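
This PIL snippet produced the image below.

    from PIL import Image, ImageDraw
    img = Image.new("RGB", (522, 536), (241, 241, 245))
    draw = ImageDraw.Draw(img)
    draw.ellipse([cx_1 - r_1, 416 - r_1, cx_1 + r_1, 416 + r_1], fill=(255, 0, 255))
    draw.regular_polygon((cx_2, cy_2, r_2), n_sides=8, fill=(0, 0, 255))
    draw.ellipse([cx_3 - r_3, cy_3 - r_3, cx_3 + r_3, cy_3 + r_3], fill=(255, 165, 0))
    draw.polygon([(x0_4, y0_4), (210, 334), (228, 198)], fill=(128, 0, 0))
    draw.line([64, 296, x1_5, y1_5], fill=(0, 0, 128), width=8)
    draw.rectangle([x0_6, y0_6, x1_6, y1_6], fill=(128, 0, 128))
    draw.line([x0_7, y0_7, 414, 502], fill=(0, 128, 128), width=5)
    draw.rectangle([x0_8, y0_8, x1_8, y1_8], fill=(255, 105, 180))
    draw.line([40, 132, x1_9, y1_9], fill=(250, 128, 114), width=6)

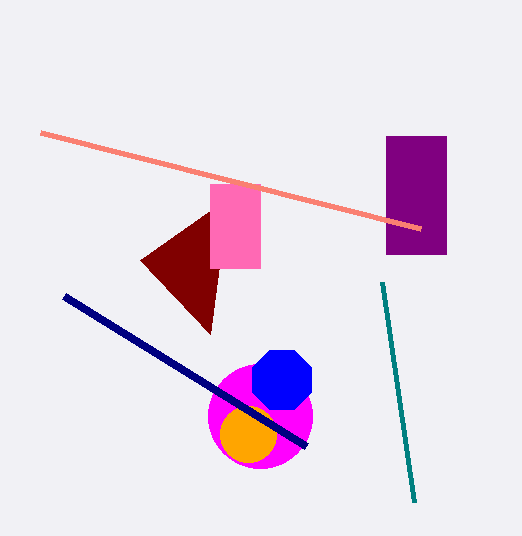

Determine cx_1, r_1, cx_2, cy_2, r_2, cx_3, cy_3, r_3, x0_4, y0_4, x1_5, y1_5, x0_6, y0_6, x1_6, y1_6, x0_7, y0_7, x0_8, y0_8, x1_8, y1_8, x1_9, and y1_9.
cx_1 = 260; r_1 = 52; cx_2 = 282; cy_2 = 380; r_2 = 32; cx_3 = 248; cy_3 = 434; r_3 = 28; x0_4 = 140; y0_4 = 260; x1_5 = 306; y1_5 = 446; x0_6 = 386; y0_6 = 136; x1_6 = 446; y1_6 = 254; x0_7 = 382; y0_7 = 282; x0_8 = 210; y0_8 = 184; x1_8 = 260; y1_8 = 268; x1_9 = 420; y1_9 = 228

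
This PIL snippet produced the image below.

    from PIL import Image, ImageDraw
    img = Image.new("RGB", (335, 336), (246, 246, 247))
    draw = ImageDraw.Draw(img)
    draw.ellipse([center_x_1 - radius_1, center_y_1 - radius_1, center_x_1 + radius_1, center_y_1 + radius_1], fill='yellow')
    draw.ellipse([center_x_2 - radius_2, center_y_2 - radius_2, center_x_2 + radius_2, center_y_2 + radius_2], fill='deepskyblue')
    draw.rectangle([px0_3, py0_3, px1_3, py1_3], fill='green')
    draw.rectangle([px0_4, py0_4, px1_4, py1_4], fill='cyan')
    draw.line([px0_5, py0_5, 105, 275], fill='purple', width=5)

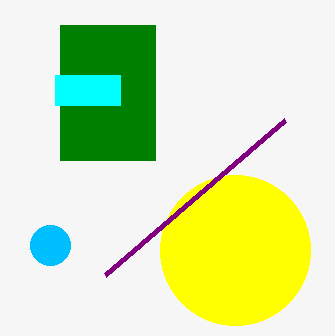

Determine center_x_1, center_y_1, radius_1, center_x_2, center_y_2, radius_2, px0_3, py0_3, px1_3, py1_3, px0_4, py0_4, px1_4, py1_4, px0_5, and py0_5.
center_x_1 = 235, center_y_1 = 250, radius_1 = 75, center_x_2 = 50, center_y_2 = 245, radius_2 = 20, px0_3 = 60, py0_3 = 25, px1_3 = 155, py1_3 = 160, px0_4 = 55, py0_4 = 75, px1_4 = 120, py1_4 = 105, px0_5 = 285, py0_5 = 120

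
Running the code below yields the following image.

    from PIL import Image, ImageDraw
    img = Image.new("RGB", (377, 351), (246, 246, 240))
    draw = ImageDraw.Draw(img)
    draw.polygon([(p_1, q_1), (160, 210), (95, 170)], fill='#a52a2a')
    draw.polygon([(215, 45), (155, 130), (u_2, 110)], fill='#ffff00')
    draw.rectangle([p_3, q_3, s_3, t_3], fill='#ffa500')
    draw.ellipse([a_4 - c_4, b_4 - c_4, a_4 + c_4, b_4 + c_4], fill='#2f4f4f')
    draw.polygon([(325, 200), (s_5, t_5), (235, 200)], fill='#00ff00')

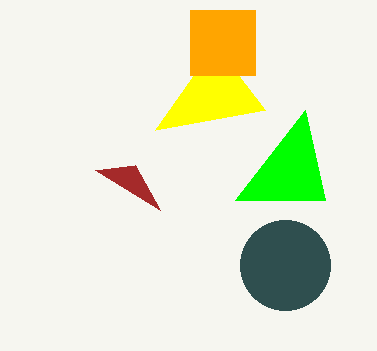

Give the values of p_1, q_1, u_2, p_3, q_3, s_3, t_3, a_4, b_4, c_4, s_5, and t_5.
p_1 = 135, q_1 = 165, u_2 = 265, p_3 = 190, q_3 = 10, s_3 = 255, t_3 = 75, a_4 = 285, b_4 = 265, c_4 = 45, s_5 = 305, t_5 = 110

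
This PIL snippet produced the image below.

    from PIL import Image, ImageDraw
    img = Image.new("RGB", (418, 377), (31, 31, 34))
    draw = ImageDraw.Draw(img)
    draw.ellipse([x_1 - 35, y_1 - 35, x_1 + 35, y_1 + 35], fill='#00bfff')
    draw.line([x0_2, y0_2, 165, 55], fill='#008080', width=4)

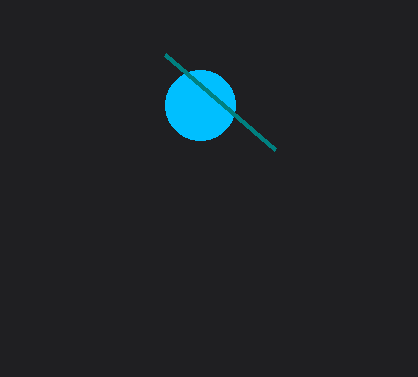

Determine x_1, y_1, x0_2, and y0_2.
x_1 = 200, y_1 = 105, x0_2 = 275, y0_2 = 150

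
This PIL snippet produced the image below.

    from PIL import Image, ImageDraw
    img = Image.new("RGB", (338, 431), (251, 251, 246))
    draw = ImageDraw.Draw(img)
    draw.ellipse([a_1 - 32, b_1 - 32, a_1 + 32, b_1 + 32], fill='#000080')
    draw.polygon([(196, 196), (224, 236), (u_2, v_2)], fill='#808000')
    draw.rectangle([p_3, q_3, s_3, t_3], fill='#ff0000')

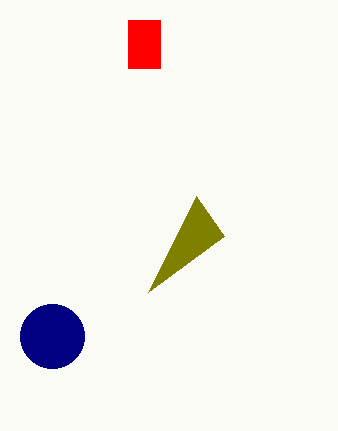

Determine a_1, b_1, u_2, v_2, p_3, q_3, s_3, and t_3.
a_1 = 52; b_1 = 336; u_2 = 148; v_2 = 292; p_3 = 128; q_3 = 20; s_3 = 160; t_3 = 68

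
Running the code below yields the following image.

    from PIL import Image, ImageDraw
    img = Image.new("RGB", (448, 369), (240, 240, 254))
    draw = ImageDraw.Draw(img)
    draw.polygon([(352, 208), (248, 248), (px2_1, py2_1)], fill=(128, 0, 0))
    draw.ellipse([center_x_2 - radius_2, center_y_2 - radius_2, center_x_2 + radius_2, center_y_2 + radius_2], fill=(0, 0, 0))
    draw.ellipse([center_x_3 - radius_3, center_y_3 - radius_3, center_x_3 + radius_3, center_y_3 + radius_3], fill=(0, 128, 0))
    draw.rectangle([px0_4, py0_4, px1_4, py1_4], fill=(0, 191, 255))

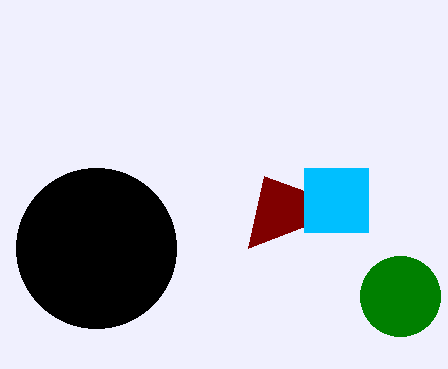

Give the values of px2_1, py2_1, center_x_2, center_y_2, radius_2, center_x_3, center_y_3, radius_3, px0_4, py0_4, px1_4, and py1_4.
px2_1 = 264, py2_1 = 176, center_x_2 = 96, center_y_2 = 248, radius_2 = 80, center_x_3 = 400, center_y_3 = 296, radius_3 = 40, px0_4 = 304, py0_4 = 168, px1_4 = 368, py1_4 = 232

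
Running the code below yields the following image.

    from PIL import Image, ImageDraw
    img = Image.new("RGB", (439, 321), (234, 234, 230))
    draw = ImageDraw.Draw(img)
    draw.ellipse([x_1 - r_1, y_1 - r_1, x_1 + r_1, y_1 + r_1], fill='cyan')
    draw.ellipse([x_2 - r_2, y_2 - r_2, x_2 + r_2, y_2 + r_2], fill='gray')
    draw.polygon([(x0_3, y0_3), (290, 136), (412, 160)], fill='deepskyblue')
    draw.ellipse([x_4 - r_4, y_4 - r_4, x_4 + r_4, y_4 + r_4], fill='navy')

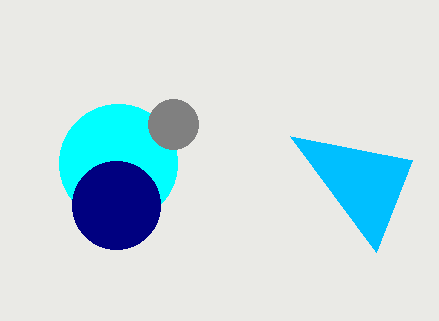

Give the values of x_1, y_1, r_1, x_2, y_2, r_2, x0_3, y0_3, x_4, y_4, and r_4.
x_1 = 118
y_1 = 163
r_1 = 59
x_2 = 173
y_2 = 124
r_2 = 25
x0_3 = 376
y0_3 = 252
x_4 = 116
y_4 = 205
r_4 = 44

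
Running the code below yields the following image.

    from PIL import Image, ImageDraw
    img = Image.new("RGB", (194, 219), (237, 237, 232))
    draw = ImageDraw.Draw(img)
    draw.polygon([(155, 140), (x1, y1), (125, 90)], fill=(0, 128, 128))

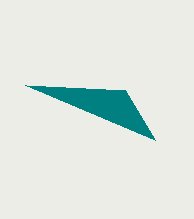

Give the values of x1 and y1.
x1 = 25, y1 = 85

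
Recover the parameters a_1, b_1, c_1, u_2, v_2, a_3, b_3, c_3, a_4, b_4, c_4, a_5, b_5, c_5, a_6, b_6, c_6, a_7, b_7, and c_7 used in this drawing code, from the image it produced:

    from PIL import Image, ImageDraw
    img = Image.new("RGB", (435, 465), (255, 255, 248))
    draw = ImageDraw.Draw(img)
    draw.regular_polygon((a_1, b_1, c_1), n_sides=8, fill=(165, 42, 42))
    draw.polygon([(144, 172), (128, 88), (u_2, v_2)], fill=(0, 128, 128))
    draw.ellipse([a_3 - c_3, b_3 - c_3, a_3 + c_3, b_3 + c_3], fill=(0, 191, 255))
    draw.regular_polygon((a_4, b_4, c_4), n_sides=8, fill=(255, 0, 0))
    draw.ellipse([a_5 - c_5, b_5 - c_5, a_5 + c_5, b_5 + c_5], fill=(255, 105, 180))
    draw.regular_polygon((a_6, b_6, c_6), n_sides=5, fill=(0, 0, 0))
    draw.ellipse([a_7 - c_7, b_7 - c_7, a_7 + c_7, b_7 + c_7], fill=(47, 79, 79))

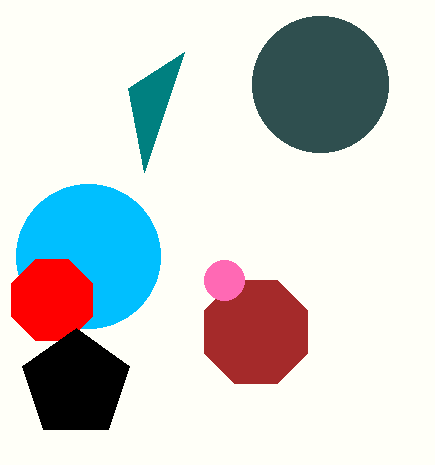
a_1 = 256, b_1 = 332, c_1 = 56, u_2 = 184, v_2 = 52, a_3 = 88, b_3 = 256, c_3 = 72, a_4 = 52, b_4 = 300, c_4 = 44, a_5 = 224, b_5 = 280, c_5 = 20, a_6 = 76, b_6 = 384, c_6 = 56, a_7 = 320, b_7 = 84, c_7 = 68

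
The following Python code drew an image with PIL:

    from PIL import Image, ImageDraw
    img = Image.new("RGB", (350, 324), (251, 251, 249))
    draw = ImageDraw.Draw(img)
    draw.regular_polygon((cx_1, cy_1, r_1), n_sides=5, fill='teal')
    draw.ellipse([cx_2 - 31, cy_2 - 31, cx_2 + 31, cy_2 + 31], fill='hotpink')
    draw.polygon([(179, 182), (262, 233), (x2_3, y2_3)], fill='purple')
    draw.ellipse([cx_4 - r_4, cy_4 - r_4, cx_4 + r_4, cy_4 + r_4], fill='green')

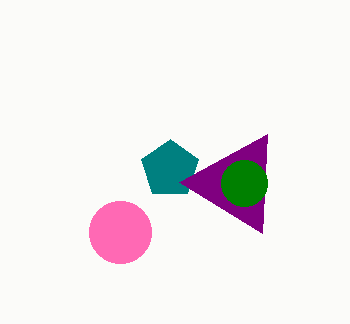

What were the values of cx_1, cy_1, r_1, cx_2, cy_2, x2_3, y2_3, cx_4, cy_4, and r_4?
cx_1 = 170
cy_1 = 169
r_1 = 30
cx_2 = 120
cy_2 = 232
x2_3 = 267
y2_3 = 134
cx_4 = 244
cy_4 = 183
r_4 = 23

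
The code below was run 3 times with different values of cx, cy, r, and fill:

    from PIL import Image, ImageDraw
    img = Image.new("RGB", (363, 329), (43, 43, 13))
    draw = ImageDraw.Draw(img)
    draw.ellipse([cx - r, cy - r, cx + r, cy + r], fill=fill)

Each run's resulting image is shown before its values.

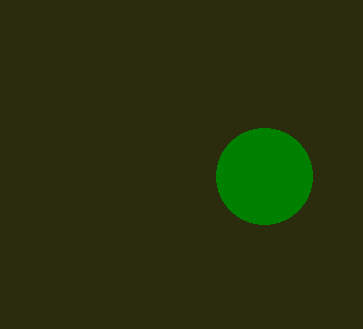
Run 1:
cx = 264; cy = 176; r = 48; fill = 'green'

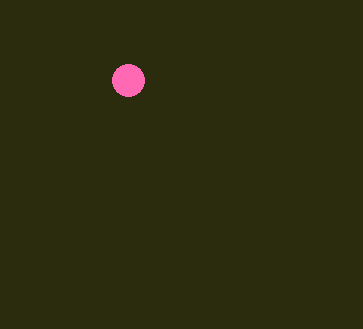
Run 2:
cx = 128
cy = 80
r = 16
fill = 'hotpink'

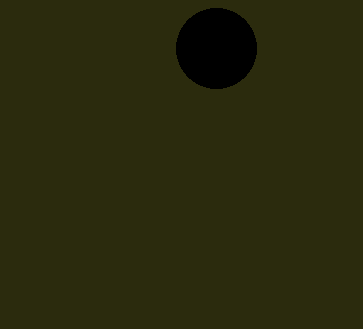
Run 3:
cx = 216
cy = 48
r = 40
fill = 'black'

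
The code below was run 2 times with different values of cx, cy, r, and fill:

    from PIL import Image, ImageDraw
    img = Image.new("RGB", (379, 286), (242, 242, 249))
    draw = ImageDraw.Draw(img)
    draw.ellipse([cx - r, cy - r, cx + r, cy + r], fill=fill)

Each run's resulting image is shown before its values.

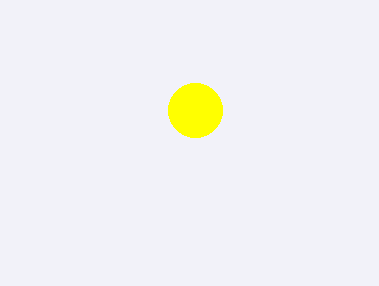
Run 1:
cx = 195; cy = 110; r = 27; fill = 'yellow'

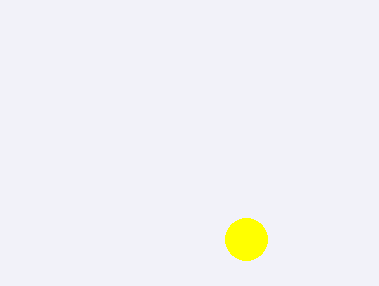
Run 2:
cx = 246; cy = 239; r = 21; fill = 'yellow'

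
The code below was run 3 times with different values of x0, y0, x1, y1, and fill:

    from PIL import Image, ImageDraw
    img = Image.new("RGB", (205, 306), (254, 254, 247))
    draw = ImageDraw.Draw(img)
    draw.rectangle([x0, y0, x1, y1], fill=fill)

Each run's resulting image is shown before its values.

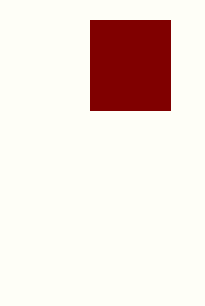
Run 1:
x0 = 90
y0 = 20
x1 = 170
y1 = 110
fill = 'maroon'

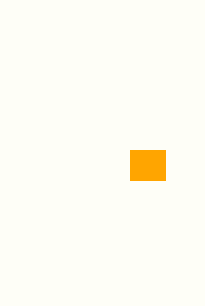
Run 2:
x0 = 130
y0 = 150
x1 = 165
y1 = 180
fill = 'orange'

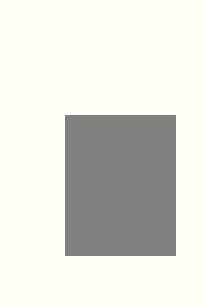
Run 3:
x0 = 65; y0 = 115; x1 = 175; y1 = 255; fill = 'gray'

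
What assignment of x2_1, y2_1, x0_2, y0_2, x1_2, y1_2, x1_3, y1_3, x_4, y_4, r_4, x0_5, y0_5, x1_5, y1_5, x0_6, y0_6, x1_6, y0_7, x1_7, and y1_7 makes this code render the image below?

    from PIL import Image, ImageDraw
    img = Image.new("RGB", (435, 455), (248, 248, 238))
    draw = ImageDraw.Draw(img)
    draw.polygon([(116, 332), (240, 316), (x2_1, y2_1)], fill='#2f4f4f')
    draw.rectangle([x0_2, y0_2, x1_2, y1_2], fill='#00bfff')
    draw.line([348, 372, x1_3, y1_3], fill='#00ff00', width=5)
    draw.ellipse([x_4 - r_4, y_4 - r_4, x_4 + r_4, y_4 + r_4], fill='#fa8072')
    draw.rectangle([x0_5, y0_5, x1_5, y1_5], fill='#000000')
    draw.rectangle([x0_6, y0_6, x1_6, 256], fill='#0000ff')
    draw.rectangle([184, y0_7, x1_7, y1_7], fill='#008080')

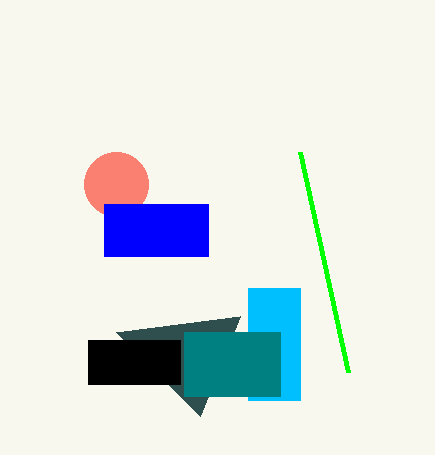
x2_1 = 200; y2_1 = 416; x0_2 = 248; y0_2 = 288; x1_2 = 300; y1_2 = 400; x1_3 = 300; y1_3 = 152; x_4 = 116; y_4 = 184; r_4 = 32; x0_5 = 88; y0_5 = 340; x1_5 = 180; y1_5 = 384; x0_6 = 104; y0_6 = 204; x1_6 = 208; y0_7 = 332; x1_7 = 280; y1_7 = 396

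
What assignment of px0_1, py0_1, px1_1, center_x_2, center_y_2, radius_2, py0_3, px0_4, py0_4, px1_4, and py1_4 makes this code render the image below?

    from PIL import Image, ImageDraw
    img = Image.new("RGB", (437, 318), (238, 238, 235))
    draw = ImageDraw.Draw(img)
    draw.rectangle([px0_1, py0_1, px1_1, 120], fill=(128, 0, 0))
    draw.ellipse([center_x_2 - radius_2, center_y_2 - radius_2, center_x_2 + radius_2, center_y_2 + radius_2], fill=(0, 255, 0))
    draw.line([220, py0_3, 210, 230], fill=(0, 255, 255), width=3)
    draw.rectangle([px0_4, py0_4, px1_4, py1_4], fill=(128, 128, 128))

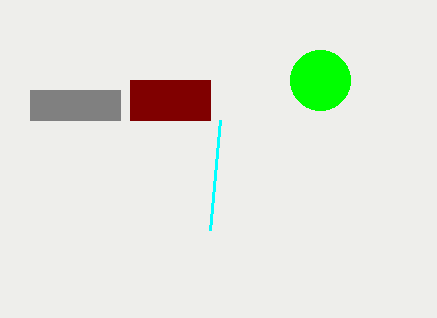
px0_1 = 130, py0_1 = 80, px1_1 = 210, center_x_2 = 320, center_y_2 = 80, radius_2 = 30, py0_3 = 120, px0_4 = 30, py0_4 = 90, px1_4 = 120, py1_4 = 120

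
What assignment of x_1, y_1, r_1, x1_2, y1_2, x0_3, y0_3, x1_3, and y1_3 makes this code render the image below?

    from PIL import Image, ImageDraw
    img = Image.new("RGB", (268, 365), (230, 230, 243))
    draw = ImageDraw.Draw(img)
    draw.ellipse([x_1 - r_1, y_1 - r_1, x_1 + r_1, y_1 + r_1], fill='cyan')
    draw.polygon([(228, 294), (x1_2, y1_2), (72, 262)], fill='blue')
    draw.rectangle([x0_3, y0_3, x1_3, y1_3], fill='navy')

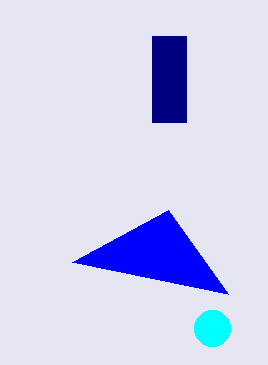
x_1 = 212
y_1 = 328
r_1 = 18
x1_2 = 168
y1_2 = 210
x0_3 = 152
y0_3 = 36
x1_3 = 186
y1_3 = 122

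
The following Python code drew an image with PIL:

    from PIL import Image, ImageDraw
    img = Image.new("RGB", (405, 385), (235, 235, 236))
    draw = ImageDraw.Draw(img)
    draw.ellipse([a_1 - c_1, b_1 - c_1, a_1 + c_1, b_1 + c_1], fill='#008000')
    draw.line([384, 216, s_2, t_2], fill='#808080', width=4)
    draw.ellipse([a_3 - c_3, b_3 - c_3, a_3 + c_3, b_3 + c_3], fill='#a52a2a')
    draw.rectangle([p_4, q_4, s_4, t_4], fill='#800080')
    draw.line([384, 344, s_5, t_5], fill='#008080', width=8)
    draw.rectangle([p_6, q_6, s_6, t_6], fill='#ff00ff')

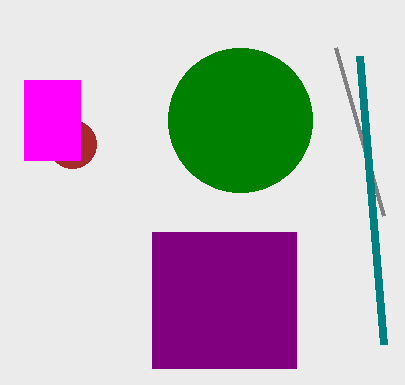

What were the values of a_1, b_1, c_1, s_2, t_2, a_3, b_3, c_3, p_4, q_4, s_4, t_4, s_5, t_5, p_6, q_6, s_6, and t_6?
a_1 = 240; b_1 = 120; c_1 = 72; s_2 = 336; t_2 = 48; a_3 = 72; b_3 = 144; c_3 = 24; p_4 = 152; q_4 = 232; s_4 = 296; t_4 = 368; s_5 = 360; t_5 = 56; p_6 = 24; q_6 = 80; s_6 = 80; t_6 = 160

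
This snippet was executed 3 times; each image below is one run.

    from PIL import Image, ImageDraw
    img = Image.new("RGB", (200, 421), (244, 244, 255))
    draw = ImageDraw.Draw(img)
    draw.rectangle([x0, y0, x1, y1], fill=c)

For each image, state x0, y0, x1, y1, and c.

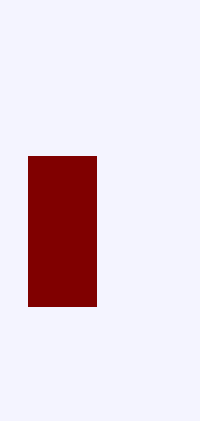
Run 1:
x0 = 28; y0 = 156; x1 = 96; y1 = 306; c = 'maroon'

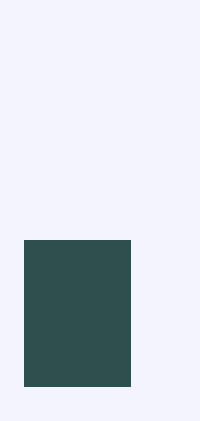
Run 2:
x0 = 24
y0 = 240
x1 = 130
y1 = 386
c = 'darkslategray'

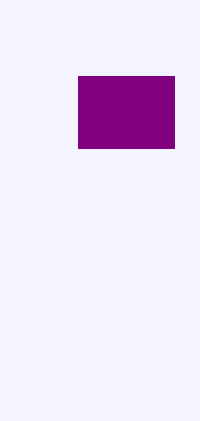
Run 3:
x0 = 78, y0 = 76, x1 = 174, y1 = 148, c = 'purple'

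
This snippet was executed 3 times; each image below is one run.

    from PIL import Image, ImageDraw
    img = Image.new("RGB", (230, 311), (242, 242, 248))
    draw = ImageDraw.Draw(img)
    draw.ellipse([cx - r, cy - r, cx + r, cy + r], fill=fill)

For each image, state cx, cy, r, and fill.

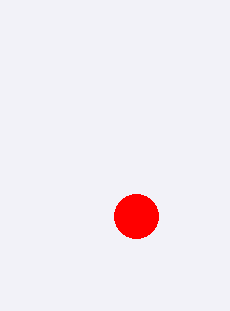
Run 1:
cx = 136
cy = 216
r = 22
fill = 'red'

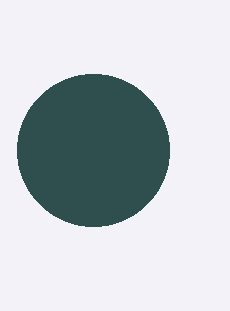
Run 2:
cx = 93, cy = 150, r = 76, fill = 'darkslategray'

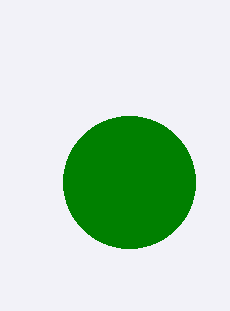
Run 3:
cx = 129; cy = 182; r = 66; fill = 'green'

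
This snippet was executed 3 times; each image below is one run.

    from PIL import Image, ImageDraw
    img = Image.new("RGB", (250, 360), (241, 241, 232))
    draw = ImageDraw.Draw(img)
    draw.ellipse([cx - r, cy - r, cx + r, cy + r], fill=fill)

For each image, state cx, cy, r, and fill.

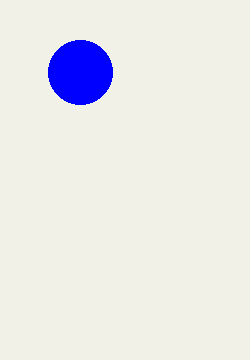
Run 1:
cx = 80, cy = 72, r = 32, fill = 'blue'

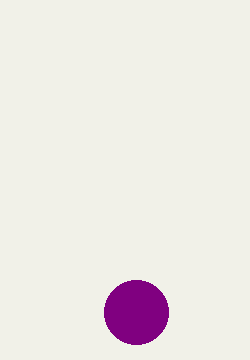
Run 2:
cx = 136, cy = 312, r = 32, fill = 'purple'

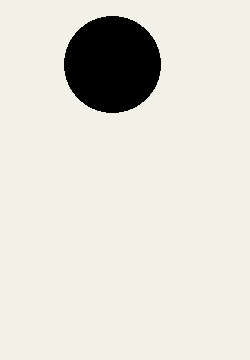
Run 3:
cx = 112; cy = 64; r = 48; fill = 'black'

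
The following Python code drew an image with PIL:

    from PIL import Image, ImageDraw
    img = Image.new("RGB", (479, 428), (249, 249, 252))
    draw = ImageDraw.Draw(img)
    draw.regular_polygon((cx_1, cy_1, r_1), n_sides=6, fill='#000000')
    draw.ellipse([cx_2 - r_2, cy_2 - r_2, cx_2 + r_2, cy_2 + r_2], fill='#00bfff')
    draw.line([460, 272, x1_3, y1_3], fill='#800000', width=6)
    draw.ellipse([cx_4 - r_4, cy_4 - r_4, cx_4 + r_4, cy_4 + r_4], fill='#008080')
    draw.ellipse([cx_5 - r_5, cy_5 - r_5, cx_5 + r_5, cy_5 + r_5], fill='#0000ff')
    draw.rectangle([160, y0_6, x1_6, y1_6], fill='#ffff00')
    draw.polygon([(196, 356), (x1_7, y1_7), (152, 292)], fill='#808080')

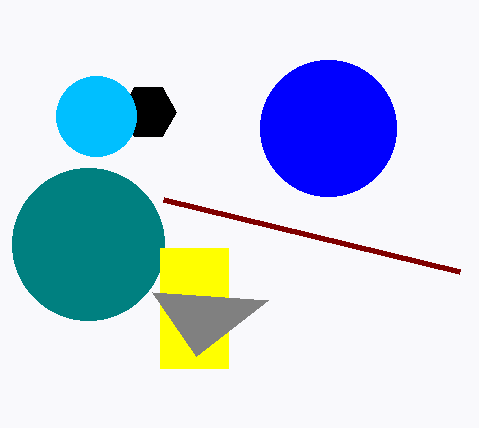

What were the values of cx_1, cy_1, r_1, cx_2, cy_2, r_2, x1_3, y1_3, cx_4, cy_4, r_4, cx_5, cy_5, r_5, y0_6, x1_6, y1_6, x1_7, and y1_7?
cx_1 = 148
cy_1 = 112
r_1 = 28
cx_2 = 96
cy_2 = 116
r_2 = 40
x1_3 = 164
y1_3 = 200
cx_4 = 88
cy_4 = 244
r_4 = 76
cx_5 = 328
cy_5 = 128
r_5 = 68
y0_6 = 248
x1_6 = 228
y1_6 = 368
x1_7 = 268
y1_7 = 300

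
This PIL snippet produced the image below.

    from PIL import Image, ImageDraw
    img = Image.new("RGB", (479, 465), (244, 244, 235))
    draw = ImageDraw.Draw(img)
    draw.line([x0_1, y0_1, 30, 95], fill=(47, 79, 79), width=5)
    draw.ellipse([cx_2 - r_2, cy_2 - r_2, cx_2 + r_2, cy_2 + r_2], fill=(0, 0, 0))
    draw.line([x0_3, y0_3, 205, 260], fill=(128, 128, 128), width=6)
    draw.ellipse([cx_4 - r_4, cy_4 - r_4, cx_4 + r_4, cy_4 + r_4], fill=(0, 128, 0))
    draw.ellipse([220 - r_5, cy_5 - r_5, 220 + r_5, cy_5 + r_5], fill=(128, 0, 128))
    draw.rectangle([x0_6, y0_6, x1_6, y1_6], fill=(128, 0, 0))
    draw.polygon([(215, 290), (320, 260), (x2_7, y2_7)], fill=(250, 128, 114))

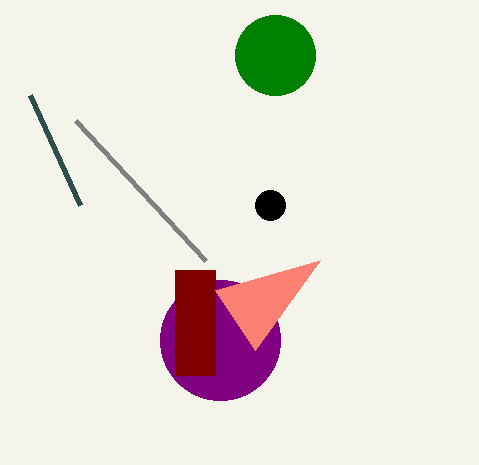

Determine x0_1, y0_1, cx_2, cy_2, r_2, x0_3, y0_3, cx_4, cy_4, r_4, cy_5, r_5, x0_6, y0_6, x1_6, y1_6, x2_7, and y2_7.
x0_1 = 80; y0_1 = 205; cx_2 = 270; cy_2 = 205; r_2 = 15; x0_3 = 75; y0_3 = 120; cx_4 = 275; cy_4 = 55; r_4 = 40; cy_5 = 340; r_5 = 60; x0_6 = 175; y0_6 = 270; x1_6 = 215; y1_6 = 375; x2_7 = 255; y2_7 = 350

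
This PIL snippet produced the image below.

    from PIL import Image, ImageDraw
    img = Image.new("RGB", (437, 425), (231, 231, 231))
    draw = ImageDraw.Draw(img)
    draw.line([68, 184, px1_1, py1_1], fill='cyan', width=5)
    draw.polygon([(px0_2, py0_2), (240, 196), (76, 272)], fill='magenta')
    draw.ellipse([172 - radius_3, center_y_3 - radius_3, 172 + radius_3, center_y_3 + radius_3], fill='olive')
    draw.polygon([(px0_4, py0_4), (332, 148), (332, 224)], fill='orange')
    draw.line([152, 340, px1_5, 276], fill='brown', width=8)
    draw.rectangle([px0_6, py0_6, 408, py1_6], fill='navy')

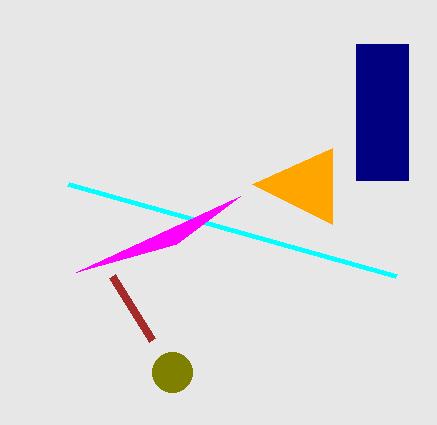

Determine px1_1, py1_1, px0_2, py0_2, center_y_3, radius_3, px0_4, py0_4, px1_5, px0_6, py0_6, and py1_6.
px1_1 = 396, py1_1 = 276, px0_2 = 176, py0_2 = 244, center_y_3 = 372, radius_3 = 20, px0_4 = 252, py0_4 = 184, px1_5 = 112, px0_6 = 356, py0_6 = 44, py1_6 = 180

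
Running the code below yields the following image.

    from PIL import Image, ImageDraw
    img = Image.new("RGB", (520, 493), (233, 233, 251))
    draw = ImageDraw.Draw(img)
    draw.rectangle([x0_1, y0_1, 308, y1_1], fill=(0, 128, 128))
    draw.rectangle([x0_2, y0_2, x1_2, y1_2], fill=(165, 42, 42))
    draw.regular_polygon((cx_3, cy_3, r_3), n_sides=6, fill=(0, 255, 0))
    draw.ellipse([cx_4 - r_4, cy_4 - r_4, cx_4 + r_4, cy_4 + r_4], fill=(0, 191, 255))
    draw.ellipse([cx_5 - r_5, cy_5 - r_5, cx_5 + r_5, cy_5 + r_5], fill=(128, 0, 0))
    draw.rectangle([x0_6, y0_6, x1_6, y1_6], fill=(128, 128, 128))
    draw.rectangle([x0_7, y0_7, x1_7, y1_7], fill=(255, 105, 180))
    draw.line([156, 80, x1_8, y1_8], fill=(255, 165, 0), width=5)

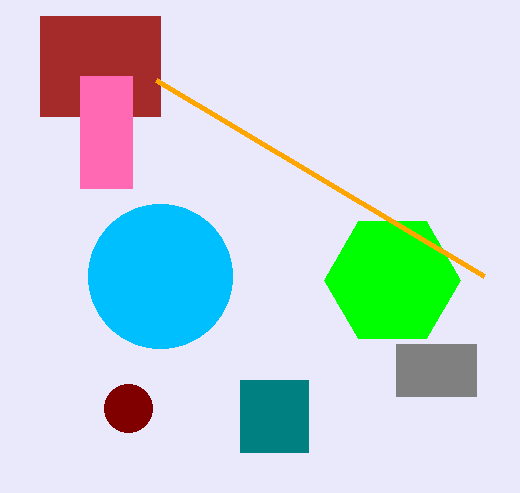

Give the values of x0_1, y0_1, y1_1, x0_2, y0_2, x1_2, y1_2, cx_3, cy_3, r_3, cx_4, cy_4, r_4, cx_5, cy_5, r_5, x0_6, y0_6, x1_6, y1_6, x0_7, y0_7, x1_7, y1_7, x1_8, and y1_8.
x0_1 = 240
y0_1 = 380
y1_1 = 452
x0_2 = 40
y0_2 = 16
x1_2 = 160
y1_2 = 116
cx_3 = 392
cy_3 = 280
r_3 = 68
cx_4 = 160
cy_4 = 276
r_4 = 72
cx_5 = 128
cy_5 = 408
r_5 = 24
x0_6 = 396
y0_6 = 344
x1_6 = 476
y1_6 = 396
x0_7 = 80
y0_7 = 76
x1_7 = 132
y1_7 = 188
x1_8 = 484
y1_8 = 276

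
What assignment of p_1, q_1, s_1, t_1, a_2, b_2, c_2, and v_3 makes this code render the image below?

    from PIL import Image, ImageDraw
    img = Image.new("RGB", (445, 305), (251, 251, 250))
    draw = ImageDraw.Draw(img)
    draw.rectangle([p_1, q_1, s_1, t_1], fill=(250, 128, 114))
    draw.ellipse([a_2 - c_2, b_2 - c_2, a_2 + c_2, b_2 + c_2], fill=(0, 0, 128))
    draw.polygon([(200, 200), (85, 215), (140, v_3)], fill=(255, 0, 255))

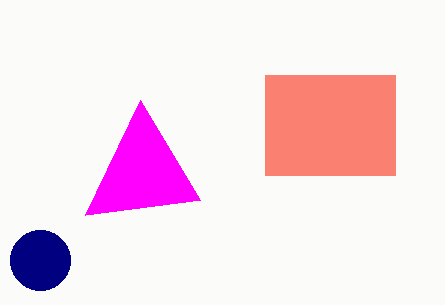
p_1 = 265, q_1 = 75, s_1 = 395, t_1 = 175, a_2 = 40, b_2 = 260, c_2 = 30, v_3 = 100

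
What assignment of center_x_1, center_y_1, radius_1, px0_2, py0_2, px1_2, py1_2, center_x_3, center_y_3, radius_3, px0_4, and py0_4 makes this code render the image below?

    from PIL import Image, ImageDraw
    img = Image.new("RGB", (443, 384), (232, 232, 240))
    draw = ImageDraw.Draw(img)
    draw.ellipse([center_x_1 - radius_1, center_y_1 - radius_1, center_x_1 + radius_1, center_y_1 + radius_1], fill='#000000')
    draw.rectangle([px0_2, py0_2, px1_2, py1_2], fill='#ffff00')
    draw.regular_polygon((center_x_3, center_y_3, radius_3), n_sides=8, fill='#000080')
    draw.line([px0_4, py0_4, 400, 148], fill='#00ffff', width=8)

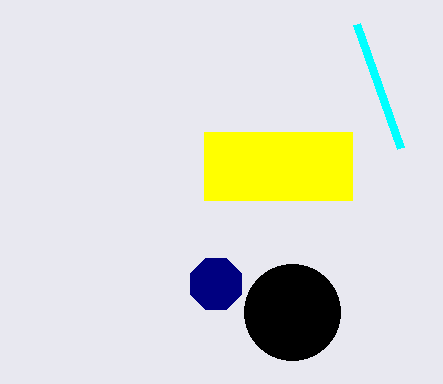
center_x_1 = 292
center_y_1 = 312
radius_1 = 48
px0_2 = 204
py0_2 = 132
px1_2 = 352
py1_2 = 200
center_x_3 = 216
center_y_3 = 284
radius_3 = 28
px0_4 = 356
py0_4 = 24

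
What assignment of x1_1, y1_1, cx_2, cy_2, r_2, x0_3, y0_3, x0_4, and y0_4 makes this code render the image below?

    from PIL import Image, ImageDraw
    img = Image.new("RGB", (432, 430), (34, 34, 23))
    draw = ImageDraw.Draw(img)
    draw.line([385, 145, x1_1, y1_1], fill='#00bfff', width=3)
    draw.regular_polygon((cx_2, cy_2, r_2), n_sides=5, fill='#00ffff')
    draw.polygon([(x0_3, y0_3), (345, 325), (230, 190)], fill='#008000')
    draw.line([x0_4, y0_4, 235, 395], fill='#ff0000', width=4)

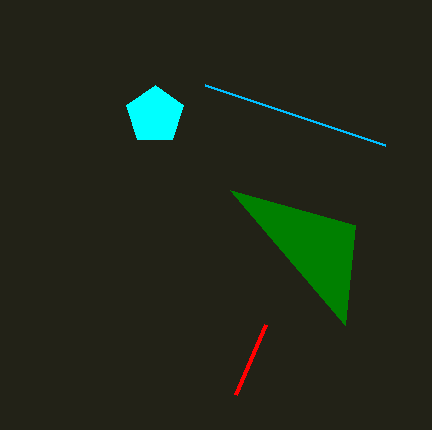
x1_1 = 205, y1_1 = 85, cx_2 = 155, cy_2 = 115, r_2 = 30, x0_3 = 355, y0_3 = 225, x0_4 = 265, y0_4 = 325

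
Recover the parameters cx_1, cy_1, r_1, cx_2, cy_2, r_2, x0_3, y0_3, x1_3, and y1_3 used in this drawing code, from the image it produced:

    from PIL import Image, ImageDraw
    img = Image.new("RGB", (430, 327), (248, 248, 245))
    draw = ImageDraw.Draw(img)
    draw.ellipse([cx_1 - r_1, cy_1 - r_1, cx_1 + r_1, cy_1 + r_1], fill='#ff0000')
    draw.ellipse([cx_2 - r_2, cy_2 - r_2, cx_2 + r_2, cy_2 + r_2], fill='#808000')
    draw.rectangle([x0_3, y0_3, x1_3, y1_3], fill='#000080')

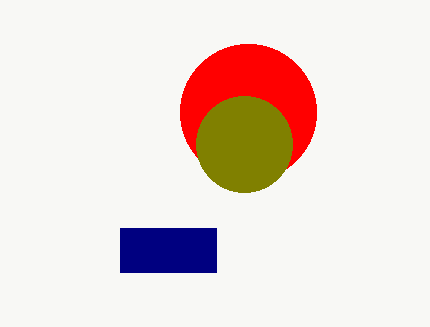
cx_1 = 248
cy_1 = 112
r_1 = 68
cx_2 = 244
cy_2 = 144
r_2 = 48
x0_3 = 120
y0_3 = 228
x1_3 = 216
y1_3 = 272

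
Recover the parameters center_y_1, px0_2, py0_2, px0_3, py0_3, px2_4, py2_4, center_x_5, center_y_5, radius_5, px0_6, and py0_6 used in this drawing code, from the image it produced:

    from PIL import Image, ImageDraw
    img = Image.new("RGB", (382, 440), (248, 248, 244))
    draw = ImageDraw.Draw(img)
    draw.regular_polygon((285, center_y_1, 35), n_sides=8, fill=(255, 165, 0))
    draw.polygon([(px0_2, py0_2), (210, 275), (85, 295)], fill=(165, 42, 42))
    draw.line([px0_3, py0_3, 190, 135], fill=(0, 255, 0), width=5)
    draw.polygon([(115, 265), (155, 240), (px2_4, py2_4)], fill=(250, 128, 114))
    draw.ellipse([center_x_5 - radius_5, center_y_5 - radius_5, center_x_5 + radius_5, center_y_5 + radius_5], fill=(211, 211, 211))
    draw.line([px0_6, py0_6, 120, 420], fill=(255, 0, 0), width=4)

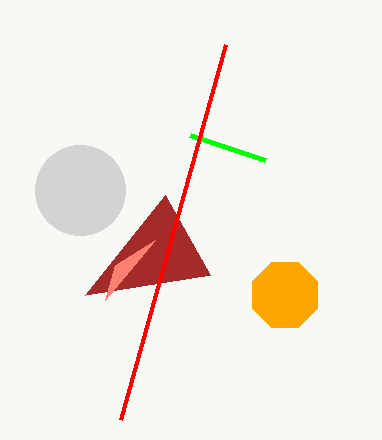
center_y_1 = 295, px0_2 = 165, py0_2 = 195, px0_3 = 265, py0_3 = 160, px2_4 = 105, py2_4 = 300, center_x_5 = 80, center_y_5 = 190, radius_5 = 45, px0_6 = 225, py0_6 = 45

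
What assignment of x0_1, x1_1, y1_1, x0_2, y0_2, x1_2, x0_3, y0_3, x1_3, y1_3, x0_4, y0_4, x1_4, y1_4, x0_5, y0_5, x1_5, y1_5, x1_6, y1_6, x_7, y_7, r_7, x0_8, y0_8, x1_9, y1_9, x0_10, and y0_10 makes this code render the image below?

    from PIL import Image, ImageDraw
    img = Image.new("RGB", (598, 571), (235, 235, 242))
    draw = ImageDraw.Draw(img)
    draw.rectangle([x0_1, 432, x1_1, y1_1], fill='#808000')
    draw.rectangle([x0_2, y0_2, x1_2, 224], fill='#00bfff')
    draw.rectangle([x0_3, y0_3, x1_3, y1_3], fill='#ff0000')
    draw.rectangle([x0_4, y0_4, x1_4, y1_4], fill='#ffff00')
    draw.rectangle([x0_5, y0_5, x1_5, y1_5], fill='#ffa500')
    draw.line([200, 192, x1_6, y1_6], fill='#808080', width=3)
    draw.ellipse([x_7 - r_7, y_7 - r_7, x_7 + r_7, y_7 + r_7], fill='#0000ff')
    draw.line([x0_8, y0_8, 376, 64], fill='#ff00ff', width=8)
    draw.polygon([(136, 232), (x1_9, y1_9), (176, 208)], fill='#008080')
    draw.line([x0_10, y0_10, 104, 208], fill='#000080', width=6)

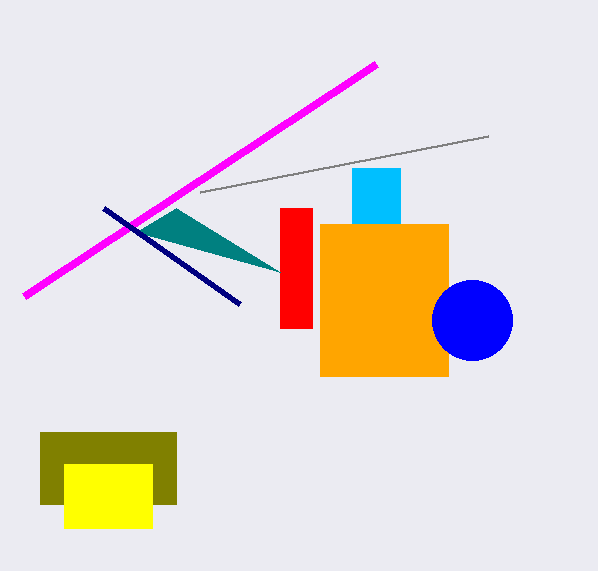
x0_1 = 40; x1_1 = 176; y1_1 = 504; x0_2 = 352; y0_2 = 168; x1_2 = 400; x0_3 = 280; y0_3 = 208; x1_3 = 312; y1_3 = 328; x0_4 = 64; y0_4 = 464; x1_4 = 152; y1_4 = 528; x0_5 = 320; y0_5 = 224; x1_5 = 448; y1_5 = 376; x1_6 = 488; y1_6 = 136; x_7 = 472; y_7 = 320; r_7 = 40; x0_8 = 24; y0_8 = 296; x1_9 = 280; y1_9 = 272; x0_10 = 240; y0_10 = 304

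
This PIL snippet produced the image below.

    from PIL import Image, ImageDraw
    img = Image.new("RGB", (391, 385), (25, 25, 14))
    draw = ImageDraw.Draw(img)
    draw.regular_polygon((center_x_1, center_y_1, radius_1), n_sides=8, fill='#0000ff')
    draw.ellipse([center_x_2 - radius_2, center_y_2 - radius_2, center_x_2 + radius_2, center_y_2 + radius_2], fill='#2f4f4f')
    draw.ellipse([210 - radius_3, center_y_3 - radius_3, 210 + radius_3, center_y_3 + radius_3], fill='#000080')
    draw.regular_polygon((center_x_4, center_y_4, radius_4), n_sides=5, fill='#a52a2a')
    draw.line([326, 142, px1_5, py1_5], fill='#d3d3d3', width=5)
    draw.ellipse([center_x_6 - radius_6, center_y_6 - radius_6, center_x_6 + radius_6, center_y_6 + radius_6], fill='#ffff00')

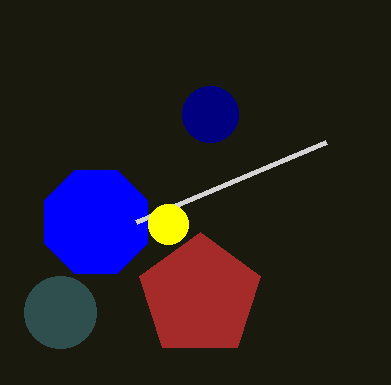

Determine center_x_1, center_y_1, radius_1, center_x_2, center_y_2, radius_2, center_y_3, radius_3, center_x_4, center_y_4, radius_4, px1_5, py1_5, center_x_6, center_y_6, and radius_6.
center_x_1 = 96
center_y_1 = 222
radius_1 = 56
center_x_2 = 60
center_y_2 = 312
radius_2 = 36
center_y_3 = 114
radius_3 = 28
center_x_4 = 200
center_y_4 = 296
radius_4 = 64
px1_5 = 136
py1_5 = 222
center_x_6 = 168
center_y_6 = 224
radius_6 = 20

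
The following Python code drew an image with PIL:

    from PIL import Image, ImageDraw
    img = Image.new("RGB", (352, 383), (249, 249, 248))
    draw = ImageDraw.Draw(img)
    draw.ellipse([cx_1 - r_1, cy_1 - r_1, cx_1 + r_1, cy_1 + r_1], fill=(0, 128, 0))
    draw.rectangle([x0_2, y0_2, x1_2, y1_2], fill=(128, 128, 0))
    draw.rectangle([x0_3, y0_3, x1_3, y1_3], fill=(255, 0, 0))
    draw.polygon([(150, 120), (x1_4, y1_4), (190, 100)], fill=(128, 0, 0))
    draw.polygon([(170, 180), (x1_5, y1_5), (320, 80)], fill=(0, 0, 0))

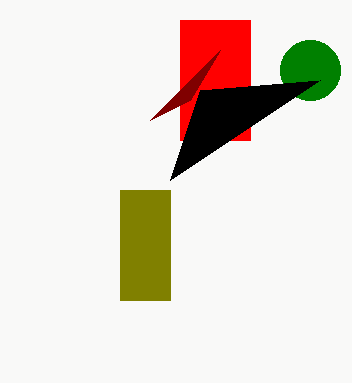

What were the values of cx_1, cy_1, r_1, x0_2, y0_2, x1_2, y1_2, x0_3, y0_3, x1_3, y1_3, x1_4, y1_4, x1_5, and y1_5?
cx_1 = 310, cy_1 = 70, r_1 = 30, x0_2 = 120, y0_2 = 190, x1_2 = 170, y1_2 = 300, x0_3 = 180, y0_3 = 20, x1_3 = 250, y1_3 = 140, x1_4 = 220, y1_4 = 50, x1_5 = 200, y1_5 = 90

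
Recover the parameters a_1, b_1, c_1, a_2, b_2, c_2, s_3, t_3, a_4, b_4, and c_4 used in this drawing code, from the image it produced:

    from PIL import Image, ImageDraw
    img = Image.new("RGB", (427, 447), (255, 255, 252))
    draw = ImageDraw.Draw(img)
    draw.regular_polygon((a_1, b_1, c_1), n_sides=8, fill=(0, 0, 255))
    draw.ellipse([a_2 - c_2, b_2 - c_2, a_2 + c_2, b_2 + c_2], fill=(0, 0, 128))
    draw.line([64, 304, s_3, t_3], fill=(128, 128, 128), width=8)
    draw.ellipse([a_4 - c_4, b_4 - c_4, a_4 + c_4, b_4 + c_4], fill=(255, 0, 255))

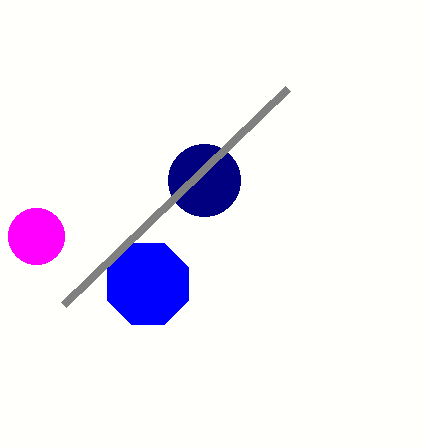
a_1 = 148
b_1 = 284
c_1 = 44
a_2 = 204
b_2 = 180
c_2 = 36
s_3 = 288
t_3 = 88
a_4 = 36
b_4 = 236
c_4 = 28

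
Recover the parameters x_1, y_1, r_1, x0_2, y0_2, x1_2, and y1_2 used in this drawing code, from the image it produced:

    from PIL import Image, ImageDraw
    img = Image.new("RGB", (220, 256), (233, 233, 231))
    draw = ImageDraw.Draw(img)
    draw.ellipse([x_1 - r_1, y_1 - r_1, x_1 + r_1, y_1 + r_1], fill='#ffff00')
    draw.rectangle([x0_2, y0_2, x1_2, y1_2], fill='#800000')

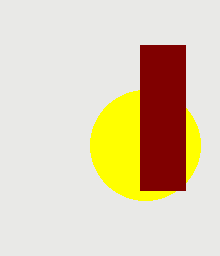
x_1 = 145, y_1 = 145, r_1 = 55, x0_2 = 140, y0_2 = 45, x1_2 = 185, y1_2 = 190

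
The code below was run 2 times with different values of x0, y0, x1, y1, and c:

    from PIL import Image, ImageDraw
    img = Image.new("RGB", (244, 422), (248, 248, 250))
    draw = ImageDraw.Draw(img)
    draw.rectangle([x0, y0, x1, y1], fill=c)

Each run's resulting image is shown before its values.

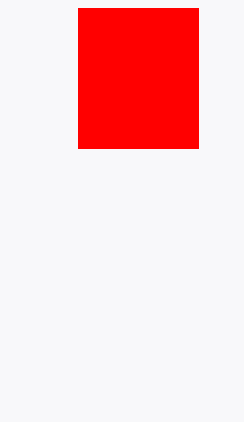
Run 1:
x0 = 78; y0 = 8; x1 = 198; y1 = 148; c = 'red'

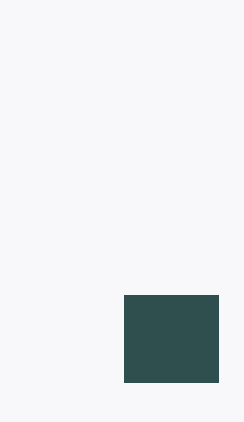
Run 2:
x0 = 124, y0 = 295, x1 = 218, y1 = 382, c = 'darkslategray'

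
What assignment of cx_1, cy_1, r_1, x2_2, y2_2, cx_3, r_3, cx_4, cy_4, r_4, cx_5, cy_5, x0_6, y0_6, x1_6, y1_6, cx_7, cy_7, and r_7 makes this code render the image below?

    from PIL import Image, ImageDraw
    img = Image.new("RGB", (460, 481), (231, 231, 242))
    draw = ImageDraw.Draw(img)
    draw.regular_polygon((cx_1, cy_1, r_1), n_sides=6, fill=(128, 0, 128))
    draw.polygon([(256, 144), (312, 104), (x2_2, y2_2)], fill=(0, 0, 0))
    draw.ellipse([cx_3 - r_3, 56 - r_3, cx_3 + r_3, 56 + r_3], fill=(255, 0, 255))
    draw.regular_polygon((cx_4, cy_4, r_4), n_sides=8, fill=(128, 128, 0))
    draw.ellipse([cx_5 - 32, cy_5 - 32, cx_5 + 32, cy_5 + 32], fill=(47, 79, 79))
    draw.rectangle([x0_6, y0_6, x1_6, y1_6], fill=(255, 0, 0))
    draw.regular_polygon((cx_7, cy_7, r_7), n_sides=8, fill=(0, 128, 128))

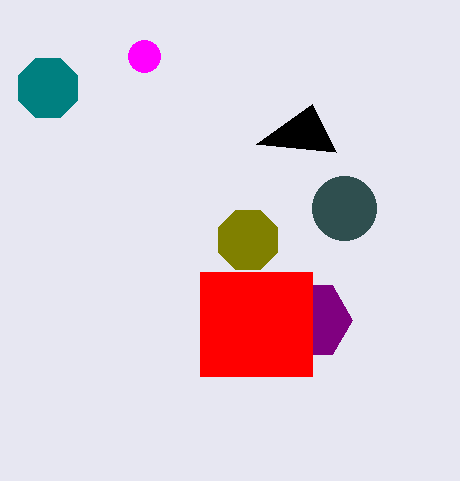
cx_1 = 312, cy_1 = 320, r_1 = 40, x2_2 = 336, y2_2 = 152, cx_3 = 144, r_3 = 16, cx_4 = 248, cy_4 = 240, r_4 = 32, cx_5 = 344, cy_5 = 208, x0_6 = 200, y0_6 = 272, x1_6 = 312, y1_6 = 376, cx_7 = 48, cy_7 = 88, r_7 = 32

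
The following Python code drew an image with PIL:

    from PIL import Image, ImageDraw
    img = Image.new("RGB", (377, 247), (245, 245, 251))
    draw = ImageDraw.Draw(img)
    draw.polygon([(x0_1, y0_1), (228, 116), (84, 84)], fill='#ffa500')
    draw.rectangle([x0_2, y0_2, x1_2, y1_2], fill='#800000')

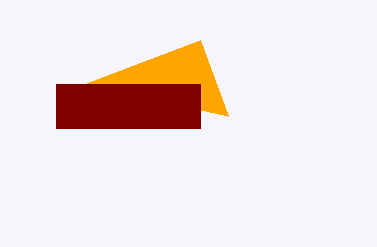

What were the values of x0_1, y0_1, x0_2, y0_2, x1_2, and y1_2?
x0_1 = 200, y0_1 = 40, x0_2 = 56, y0_2 = 84, x1_2 = 200, y1_2 = 128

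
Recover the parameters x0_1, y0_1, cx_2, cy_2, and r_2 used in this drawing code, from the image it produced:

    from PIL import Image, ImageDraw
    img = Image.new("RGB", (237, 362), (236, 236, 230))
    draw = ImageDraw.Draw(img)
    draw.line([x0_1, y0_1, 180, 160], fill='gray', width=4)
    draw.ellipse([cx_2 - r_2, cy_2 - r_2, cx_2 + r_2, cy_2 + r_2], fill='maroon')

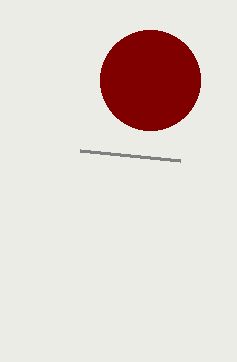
x0_1 = 80, y0_1 = 150, cx_2 = 150, cy_2 = 80, r_2 = 50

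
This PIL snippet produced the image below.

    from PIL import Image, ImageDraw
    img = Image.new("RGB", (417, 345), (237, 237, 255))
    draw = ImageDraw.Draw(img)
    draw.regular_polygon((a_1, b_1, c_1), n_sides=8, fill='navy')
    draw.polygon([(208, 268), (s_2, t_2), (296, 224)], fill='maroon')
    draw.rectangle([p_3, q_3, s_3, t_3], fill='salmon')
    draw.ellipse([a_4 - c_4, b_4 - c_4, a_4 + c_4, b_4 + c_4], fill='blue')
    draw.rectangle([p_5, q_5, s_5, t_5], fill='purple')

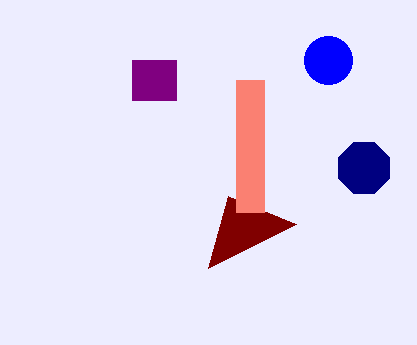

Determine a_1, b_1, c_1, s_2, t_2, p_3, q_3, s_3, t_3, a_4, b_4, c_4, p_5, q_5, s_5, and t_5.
a_1 = 364; b_1 = 168; c_1 = 28; s_2 = 228; t_2 = 196; p_3 = 236; q_3 = 80; s_3 = 264; t_3 = 212; a_4 = 328; b_4 = 60; c_4 = 24; p_5 = 132; q_5 = 60; s_5 = 176; t_5 = 100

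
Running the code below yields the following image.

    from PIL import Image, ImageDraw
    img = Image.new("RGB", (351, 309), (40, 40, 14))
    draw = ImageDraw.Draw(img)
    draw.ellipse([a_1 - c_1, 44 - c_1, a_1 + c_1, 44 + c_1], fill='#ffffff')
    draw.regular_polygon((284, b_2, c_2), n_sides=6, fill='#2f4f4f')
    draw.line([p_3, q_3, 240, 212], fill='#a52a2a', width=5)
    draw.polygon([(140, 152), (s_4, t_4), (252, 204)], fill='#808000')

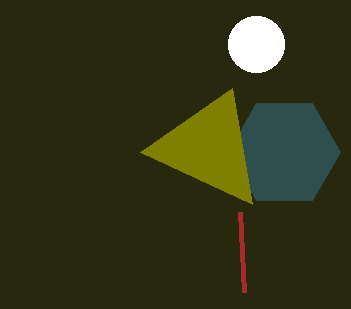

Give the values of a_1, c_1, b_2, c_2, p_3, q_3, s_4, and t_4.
a_1 = 256; c_1 = 28; b_2 = 152; c_2 = 56; p_3 = 244; q_3 = 292; s_4 = 232; t_4 = 88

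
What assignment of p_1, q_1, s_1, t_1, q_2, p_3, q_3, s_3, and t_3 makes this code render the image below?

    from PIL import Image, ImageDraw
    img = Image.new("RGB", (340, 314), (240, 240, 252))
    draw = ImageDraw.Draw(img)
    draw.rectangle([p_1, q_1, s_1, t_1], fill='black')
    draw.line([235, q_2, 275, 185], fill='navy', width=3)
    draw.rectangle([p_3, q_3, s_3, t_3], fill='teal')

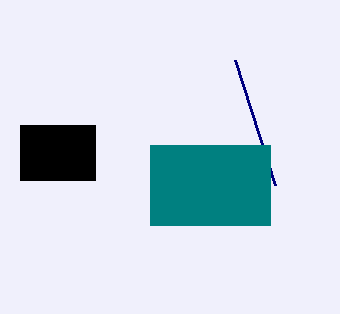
p_1 = 20; q_1 = 125; s_1 = 95; t_1 = 180; q_2 = 60; p_3 = 150; q_3 = 145; s_3 = 270; t_3 = 225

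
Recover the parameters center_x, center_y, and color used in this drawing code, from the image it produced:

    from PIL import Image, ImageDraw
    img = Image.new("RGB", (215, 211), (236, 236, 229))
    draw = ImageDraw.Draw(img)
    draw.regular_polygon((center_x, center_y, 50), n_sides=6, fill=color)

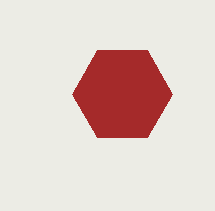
center_x = 122, center_y = 94, color = 'brown'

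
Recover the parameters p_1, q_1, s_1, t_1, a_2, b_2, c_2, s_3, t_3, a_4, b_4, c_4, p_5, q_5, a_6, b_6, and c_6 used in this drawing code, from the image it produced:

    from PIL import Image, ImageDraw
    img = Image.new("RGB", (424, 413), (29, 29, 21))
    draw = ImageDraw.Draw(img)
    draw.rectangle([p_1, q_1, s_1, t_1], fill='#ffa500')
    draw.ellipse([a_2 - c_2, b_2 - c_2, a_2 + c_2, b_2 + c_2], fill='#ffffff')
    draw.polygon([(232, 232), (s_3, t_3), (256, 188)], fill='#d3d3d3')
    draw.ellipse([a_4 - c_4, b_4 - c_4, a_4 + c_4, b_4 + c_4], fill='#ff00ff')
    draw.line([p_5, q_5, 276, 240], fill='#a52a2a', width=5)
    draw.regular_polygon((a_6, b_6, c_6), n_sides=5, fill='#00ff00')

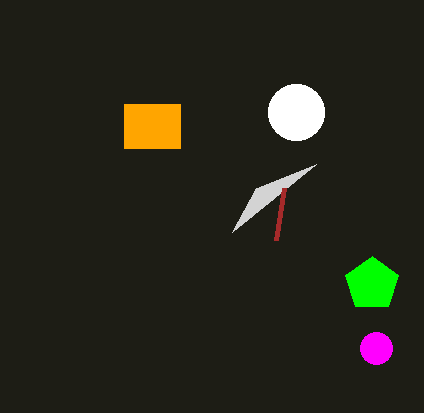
p_1 = 124; q_1 = 104; s_1 = 180; t_1 = 148; a_2 = 296; b_2 = 112; c_2 = 28; s_3 = 316; t_3 = 164; a_4 = 376; b_4 = 348; c_4 = 16; p_5 = 284; q_5 = 188; a_6 = 372; b_6 = 284; c_6 = 28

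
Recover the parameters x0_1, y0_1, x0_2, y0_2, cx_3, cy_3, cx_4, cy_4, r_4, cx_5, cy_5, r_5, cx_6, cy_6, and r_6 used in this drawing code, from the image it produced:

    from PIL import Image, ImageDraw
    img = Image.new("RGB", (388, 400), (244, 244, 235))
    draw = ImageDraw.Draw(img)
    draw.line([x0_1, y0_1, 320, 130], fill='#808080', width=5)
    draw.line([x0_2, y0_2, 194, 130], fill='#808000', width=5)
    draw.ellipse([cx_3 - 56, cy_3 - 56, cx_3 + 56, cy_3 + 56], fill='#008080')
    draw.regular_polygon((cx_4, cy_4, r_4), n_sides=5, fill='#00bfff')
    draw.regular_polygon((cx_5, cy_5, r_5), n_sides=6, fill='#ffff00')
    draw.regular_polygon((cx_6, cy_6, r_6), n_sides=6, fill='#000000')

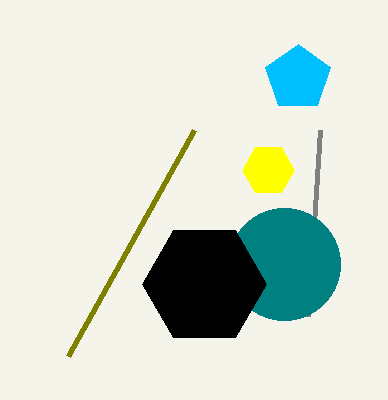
x0_1 = 308, y0_1 = 316, x0_2 = 68, y0_2 = 356, cx_3 = 284, cy_3 = 264, cx_4 = 298, cy_4 = 78, r_4 = 34, cx_5 = 268, cy_5 = 170, r_5 = 26, cx_6 = 204, cy_6 = 284, r_6 = 62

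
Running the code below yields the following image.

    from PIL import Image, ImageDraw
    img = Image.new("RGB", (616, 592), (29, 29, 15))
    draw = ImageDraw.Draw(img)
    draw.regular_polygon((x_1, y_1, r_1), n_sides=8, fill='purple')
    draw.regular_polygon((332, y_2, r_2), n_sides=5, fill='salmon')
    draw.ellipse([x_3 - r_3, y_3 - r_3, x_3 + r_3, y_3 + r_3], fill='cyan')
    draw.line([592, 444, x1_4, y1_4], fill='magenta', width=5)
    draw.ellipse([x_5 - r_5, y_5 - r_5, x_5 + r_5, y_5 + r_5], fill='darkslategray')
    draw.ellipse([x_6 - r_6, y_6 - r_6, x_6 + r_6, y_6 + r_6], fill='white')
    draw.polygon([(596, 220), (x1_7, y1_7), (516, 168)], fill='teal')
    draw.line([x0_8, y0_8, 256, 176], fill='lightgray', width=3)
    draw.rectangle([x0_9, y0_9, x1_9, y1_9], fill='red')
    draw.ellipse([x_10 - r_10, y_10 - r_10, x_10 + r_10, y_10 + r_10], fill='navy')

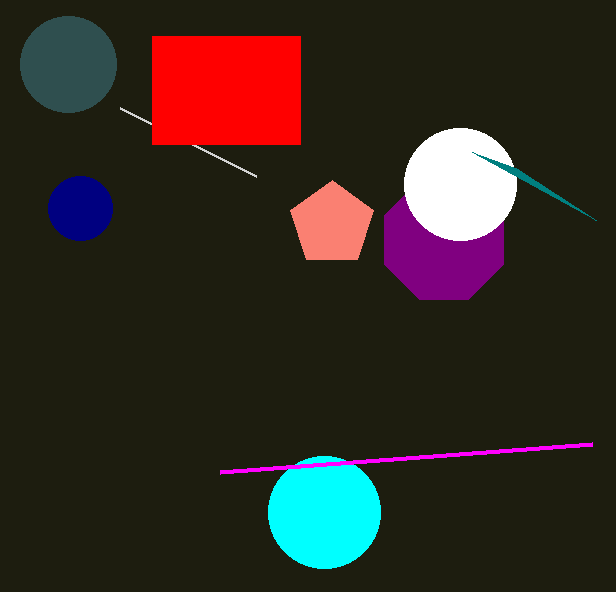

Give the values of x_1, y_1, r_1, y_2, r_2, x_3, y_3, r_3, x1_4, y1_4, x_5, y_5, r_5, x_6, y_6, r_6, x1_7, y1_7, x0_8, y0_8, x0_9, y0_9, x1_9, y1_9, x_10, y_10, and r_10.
x_1 = 444; y_1 = 240; r_1 = 64; y_2 = 224; r_2 = 44; x_3 = 324; y_3 = 512; r_3 = 56; x1_4 = 220; y1_4 = 472; x_5 = 68; y_5 = 64; r_5 = 48; x_6 = 460; y_6 = 184; r_6 = 56; x1_7 = 472; y1_7 = 152; x0_8 = 120; y0_8 = 108; x0_9 = 152; y0_9 = 36; x1_9 = 300; y1_9 = 144; x_10 = 80; y_10 = 208; r_10 = 32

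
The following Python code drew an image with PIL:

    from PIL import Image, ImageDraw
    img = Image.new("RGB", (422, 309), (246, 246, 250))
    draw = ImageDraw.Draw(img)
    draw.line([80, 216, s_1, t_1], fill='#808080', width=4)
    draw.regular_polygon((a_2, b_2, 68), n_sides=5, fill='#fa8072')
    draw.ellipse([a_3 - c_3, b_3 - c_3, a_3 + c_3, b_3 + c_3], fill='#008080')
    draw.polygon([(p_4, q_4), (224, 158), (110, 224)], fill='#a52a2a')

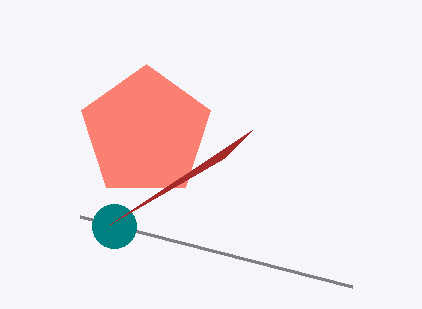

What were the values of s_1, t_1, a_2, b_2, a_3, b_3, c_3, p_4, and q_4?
s_1 = 352; t_1 = 286; a_2 = 146; b_2 = 132; a_3 = 114; b_3 = 226; c_3 = 22; p_4 = 252; q_4 = 130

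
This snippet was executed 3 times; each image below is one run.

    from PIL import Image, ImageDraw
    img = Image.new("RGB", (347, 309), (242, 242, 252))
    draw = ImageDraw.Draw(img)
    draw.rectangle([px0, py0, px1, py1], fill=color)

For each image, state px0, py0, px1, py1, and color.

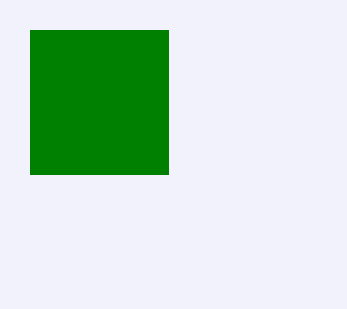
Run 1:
px0 = 30
py0 = 30
px1 = 168
py1 = 174
color = 'green'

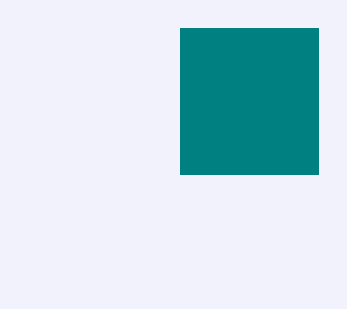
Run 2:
px0 = 180
py0 = 28
px1 = 318
py1 = 174
color = 'teal'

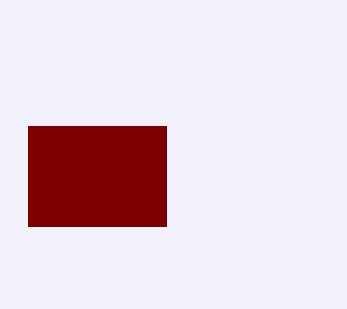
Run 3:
px0 = 28; py0 = 126; px1 = 166; py1 = 226; color = 'maroon'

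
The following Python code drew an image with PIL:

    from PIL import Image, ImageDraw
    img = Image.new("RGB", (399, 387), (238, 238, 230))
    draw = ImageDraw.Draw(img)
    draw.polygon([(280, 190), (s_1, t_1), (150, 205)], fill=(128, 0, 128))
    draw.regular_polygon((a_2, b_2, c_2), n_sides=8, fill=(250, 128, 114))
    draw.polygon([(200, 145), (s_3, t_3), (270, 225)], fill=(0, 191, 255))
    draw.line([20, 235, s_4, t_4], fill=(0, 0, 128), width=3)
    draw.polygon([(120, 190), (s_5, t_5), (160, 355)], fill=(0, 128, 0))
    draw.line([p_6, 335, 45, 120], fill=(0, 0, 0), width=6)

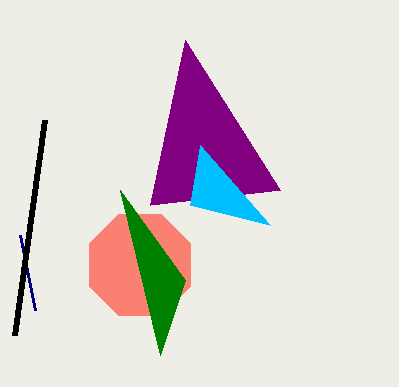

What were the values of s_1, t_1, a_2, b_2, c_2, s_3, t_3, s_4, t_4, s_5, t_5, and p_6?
s_1 = 185, t_1 = 40, a_2 = 140, b_2 = 265, c_2 = 55, s_3 = 190, t_3 = 205, s_4 = 35, t_4 = 310, s_5 = 185, t_5 = 280, p_6 = 15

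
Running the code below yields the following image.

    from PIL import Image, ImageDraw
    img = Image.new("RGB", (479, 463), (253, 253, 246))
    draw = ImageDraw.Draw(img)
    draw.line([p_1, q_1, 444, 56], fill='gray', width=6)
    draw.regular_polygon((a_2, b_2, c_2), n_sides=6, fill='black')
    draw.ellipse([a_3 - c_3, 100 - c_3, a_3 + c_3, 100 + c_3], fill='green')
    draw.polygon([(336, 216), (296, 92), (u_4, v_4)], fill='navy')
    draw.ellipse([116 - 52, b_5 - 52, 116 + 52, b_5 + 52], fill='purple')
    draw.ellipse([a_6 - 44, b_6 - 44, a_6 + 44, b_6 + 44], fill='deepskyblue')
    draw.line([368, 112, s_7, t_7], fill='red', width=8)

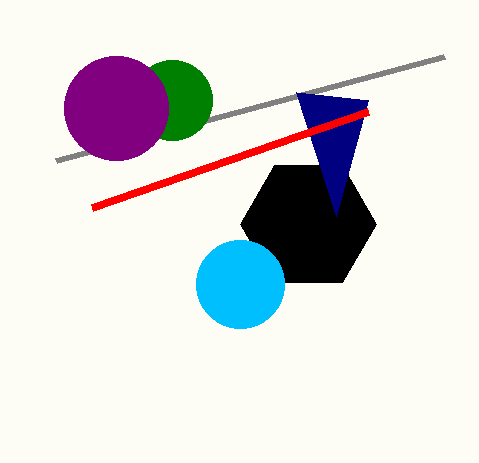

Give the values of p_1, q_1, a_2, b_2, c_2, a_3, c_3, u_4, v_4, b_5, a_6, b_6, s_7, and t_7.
p_1 = 56
q_1 = 160
a_2 = 308
b_2 = 224
c_2 = 68
a_3 = 172
c_3 = 40
u_4 = 368
v_4 = 100
b_5 = 108
a_6 = 240
b_6 = 284
s_7 = 92
t_7 = 208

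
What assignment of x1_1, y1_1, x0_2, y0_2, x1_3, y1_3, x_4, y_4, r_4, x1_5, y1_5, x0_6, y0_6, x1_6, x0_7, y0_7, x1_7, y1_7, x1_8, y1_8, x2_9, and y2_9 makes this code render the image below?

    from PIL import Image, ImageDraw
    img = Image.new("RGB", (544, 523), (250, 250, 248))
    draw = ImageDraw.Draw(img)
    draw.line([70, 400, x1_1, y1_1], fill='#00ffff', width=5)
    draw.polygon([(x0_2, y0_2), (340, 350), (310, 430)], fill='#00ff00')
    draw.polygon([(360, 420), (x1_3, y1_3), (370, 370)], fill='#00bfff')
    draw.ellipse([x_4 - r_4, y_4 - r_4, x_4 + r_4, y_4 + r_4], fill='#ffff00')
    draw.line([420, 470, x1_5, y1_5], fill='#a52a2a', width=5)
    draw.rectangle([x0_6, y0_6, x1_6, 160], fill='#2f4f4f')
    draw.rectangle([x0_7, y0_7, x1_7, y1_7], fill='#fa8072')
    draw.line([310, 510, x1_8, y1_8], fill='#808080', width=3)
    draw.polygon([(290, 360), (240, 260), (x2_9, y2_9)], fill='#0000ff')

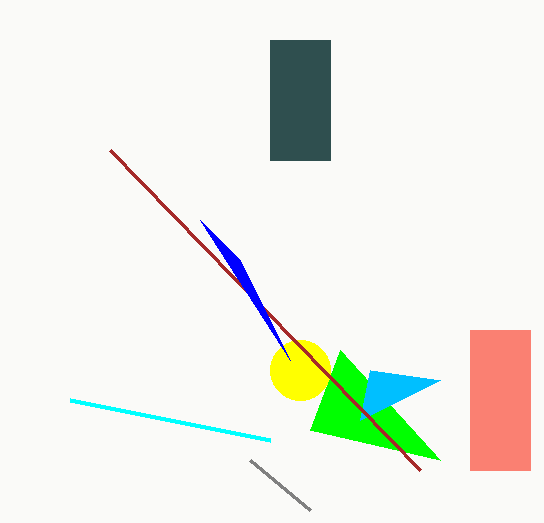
x1_1 = 270, y1_1 = 440, x0_2 = 440, y0_2 = 460, x1_3 = 440, y1_3 = 380, x_4 = 300, y_4 = 370, r_4 = 30, x1_5 = 110, y1_5 = 150, x0_6 = 270, y0_6 = 40, x1_6 = 330, x0_7 = 470, y0_7 = 330, x1_7 = 530, y1_7 = 470, x1_8 = 250, y1_8 = 460, x2_9 = 200, y2_9 = 220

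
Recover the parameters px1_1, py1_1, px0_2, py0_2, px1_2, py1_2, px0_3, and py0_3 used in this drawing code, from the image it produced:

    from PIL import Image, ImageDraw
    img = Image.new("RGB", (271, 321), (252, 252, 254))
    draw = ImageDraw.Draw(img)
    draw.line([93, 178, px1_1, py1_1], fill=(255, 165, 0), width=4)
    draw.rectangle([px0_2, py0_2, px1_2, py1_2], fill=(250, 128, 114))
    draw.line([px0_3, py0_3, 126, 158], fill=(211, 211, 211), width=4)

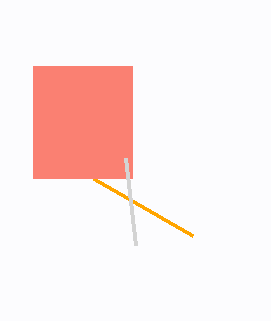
px1_1 = 192, py1_1 = 235, px0_2 = 33, py0_2 = 66, px1_2 = 132, py1_2 = 178, px0_3 = 136, py0_3 = 245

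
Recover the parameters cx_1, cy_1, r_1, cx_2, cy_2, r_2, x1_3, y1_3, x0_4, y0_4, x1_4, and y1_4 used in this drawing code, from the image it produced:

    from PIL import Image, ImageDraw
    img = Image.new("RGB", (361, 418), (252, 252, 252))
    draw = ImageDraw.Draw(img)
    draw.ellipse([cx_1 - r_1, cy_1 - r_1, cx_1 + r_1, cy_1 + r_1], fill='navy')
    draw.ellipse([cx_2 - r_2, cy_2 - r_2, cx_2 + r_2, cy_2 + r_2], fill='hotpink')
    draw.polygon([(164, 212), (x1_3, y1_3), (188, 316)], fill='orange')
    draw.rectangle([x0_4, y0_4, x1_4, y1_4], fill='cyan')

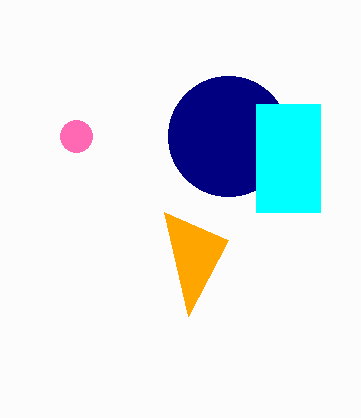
cx_1 = 228, cy_1 = 136, r_1 = 60, cx_2 = 76, cy_2 = 136, r_2 = 16, x1_3 = 228, y1_3 = 240, x0_4 = 256, y0_4 = 104, x1_4 = 320, y1_4 = 212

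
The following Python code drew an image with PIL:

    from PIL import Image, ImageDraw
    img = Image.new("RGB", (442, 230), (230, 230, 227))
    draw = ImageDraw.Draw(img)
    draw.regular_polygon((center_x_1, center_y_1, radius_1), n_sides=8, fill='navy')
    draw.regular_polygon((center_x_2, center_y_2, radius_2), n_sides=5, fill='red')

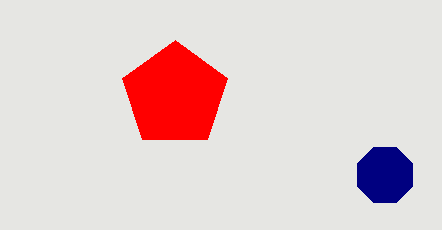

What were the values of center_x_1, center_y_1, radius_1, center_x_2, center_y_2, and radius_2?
center_x_1 = 385; center_y_1 = 175; radius_1 = 30; center_x_2 = 175; center_y_2 = 95; radius_2 = 55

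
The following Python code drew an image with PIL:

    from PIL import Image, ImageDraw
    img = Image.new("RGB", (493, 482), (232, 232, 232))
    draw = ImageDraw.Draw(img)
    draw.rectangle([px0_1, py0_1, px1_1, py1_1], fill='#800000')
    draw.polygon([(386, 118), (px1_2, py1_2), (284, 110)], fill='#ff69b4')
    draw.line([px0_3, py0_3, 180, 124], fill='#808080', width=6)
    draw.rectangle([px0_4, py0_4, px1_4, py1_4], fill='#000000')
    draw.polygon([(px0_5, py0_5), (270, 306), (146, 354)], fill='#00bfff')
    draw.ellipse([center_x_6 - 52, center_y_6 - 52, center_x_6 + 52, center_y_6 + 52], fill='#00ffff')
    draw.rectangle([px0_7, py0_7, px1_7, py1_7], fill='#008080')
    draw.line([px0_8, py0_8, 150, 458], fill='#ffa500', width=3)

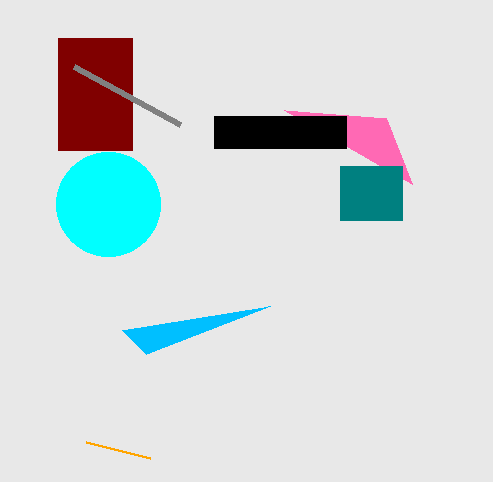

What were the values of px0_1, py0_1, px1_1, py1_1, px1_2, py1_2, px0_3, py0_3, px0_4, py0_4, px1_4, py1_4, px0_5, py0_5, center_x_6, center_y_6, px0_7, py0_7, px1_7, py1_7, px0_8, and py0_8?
px0_1 = 58; py0_1 = 38; px1_1 = 132; py1_1 = 150; px1_2 = 412; py1_2 = 184; px0_3 = 74; py0_3 = 66; px0_4 = 214; py0_4 = 116; px1_4 = 346; py1_4 = 148; px0_5 = 122; py0_5 = 330; center_x_6 = 108; center_y_6 = 204; px0_7 = 340; py0_7 = 166; px1_7 = 402; py1_7 = 220; px0_8 = 86; py0_8 = 442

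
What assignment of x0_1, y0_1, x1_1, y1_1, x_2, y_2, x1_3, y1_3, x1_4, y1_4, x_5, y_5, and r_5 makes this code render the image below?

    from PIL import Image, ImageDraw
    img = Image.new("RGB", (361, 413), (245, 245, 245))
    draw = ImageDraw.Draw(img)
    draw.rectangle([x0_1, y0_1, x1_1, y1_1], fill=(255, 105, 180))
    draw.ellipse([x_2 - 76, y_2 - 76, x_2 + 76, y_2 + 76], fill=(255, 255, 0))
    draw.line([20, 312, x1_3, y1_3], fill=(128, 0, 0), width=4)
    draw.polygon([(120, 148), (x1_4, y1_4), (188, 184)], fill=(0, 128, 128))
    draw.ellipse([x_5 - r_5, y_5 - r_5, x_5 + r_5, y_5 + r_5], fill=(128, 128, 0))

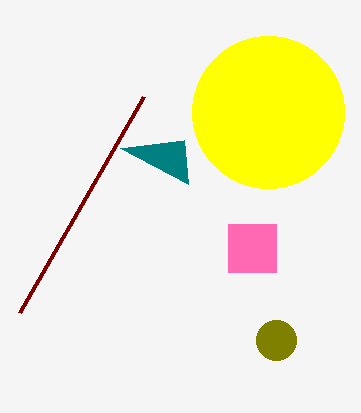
x0_1 = 228; y0_1 = 224; x1_1 = 276; y1_1 = 272; x_2 = 268; y_2 = 112; x1_3 = 144; y1_3 = 96; x1_4 = 184; y1_4 = 140; x_5 = 276; y_5 = 340; r_5 = 20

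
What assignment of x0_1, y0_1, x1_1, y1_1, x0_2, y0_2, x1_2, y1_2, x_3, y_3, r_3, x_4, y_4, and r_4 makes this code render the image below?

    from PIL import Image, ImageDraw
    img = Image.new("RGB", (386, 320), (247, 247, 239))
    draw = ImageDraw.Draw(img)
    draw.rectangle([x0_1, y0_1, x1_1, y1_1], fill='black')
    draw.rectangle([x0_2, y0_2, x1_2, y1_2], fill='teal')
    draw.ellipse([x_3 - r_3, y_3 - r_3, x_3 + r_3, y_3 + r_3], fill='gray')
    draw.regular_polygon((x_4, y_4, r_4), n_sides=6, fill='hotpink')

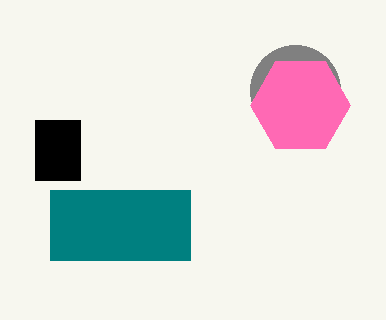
x0_1 = 35
y0_1 = 120
x1_1 = 80
y1_1 = 180
x0_2 = 50
y0_2 = 190
x1_2 = 190
y1_2 = 260
x_3 = 295
y_3 = 90
r_3 = 45
x_4 = 300
y_4 = 105
r_4 = 50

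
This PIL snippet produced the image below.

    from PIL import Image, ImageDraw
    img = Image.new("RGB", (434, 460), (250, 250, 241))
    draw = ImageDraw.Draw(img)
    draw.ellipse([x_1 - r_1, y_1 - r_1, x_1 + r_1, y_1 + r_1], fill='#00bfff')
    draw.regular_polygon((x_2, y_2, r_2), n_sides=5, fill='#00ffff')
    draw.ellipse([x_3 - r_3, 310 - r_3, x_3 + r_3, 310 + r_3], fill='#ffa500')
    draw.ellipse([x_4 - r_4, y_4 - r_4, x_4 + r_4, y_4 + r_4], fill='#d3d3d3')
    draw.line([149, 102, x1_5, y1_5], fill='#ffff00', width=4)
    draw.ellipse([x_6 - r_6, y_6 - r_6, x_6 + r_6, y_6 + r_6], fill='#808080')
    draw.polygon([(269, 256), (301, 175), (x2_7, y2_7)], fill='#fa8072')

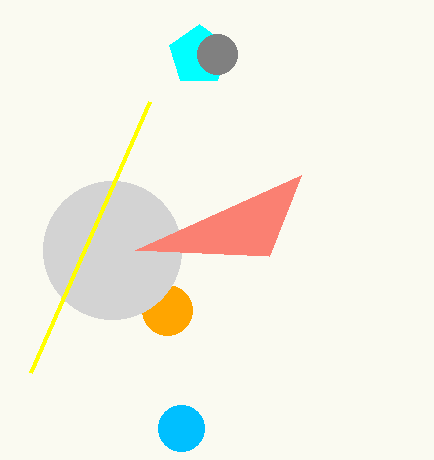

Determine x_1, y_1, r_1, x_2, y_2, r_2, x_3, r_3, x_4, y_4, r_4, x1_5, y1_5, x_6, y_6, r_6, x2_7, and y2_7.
x_1 = 181, y_1 = 428, r_1 = 23, x_2 = 199, y_2 = 55, r_2 = 31, x_3 = 167, r_3 = 25, x_4 = 112, y_4 = 250, r_4 = 69, x1_5 = 30, y1_5 = 373, x_6 = 217, y_6 = 54, r_6 = 20, x2_7 = 135, y2_7 = 250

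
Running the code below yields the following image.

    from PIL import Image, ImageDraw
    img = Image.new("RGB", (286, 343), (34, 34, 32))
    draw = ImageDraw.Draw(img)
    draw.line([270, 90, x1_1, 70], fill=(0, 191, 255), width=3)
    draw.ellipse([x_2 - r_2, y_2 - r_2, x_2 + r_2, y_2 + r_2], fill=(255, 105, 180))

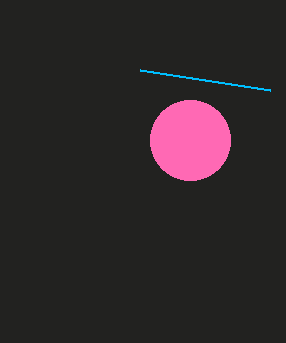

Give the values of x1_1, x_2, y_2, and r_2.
x1_1 = 140
x_2 = 190
y_2 = 140
r_2 = 40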